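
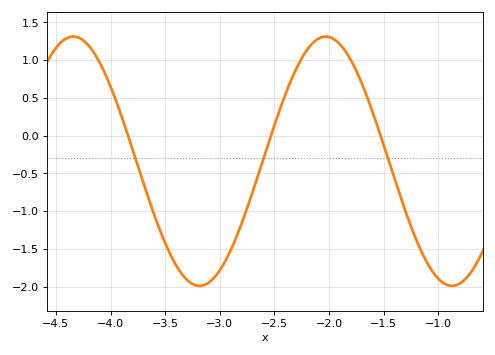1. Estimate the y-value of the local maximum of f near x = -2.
1.3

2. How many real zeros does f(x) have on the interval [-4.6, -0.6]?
3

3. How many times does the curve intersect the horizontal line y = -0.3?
3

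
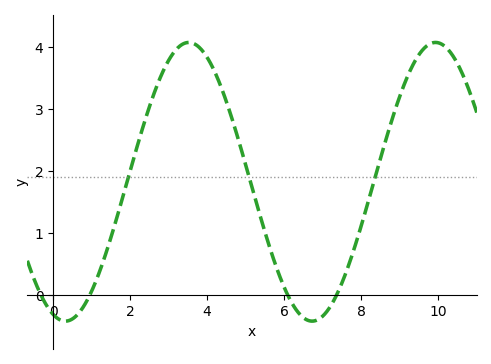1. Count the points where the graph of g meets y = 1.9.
3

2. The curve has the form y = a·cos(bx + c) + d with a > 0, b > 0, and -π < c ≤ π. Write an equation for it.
y = 2.25cos(0.98x + 2.8) + 1.83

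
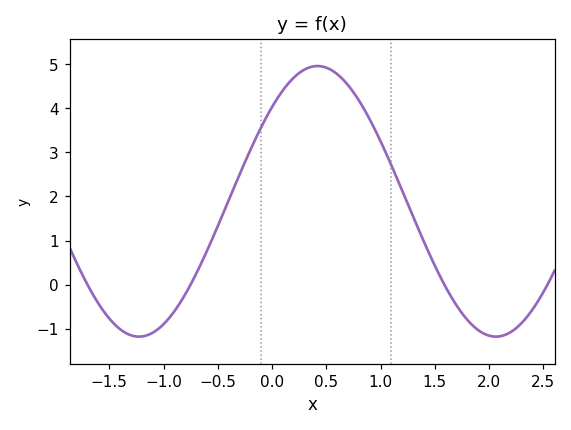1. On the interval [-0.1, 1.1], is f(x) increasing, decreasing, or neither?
neither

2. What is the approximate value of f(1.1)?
2.71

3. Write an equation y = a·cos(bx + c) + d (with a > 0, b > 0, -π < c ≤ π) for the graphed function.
y = 3.07cos(1.91x - 0.8) + 1.89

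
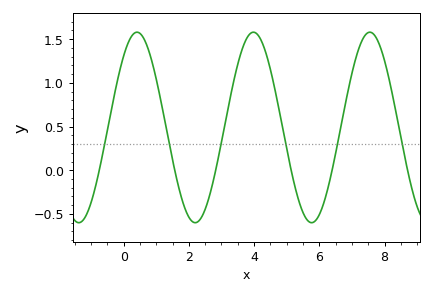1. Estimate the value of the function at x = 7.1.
1.26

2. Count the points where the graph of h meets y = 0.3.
6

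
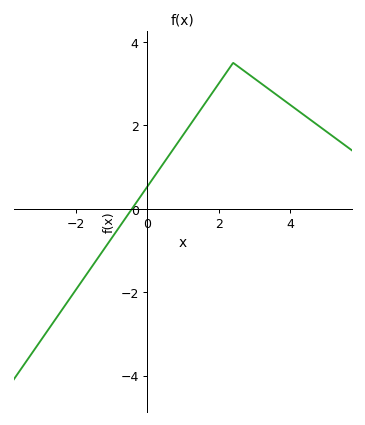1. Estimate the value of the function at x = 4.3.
2.4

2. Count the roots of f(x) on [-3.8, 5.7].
1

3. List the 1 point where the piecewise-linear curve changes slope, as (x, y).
(2.4, 3.5)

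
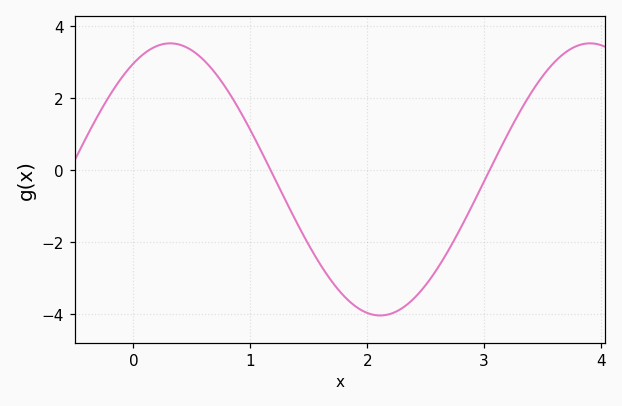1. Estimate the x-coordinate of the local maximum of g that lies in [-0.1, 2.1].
0.315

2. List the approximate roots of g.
1.17, 3.05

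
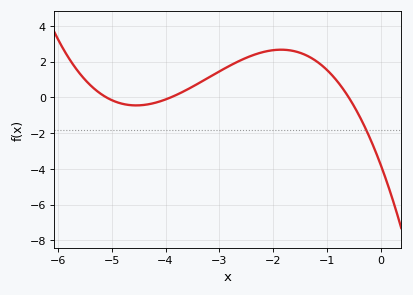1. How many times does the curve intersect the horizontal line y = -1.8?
1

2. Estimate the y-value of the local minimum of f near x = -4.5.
-0.4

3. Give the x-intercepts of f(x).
-5.1, -3.9, -0.6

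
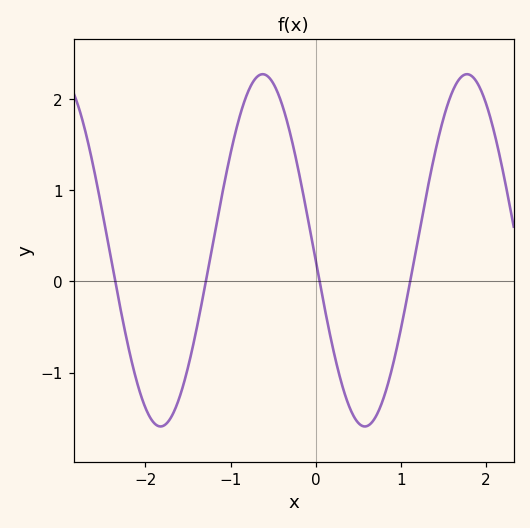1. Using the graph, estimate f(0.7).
-1.5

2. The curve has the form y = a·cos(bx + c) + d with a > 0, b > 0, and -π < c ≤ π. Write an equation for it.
y = 1.93cos(2.6x + 1.6) + 0.34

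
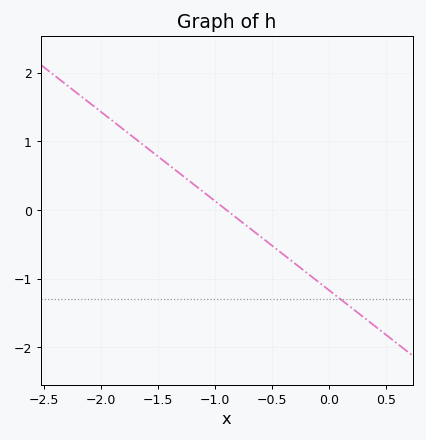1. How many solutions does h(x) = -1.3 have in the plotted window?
1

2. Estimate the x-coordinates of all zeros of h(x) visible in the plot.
-0.9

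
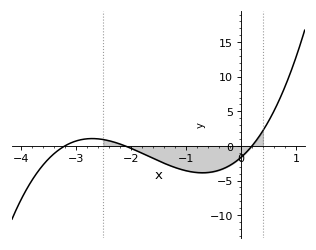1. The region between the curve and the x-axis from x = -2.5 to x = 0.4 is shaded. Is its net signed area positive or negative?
negative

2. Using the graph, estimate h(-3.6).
-3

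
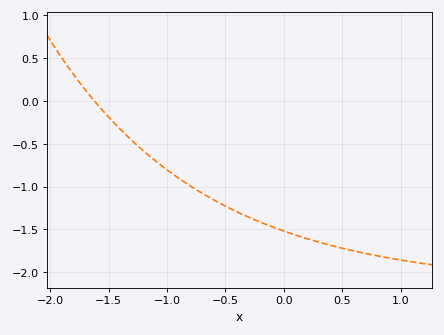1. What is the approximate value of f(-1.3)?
-0.45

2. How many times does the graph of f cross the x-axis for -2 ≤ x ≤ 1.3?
1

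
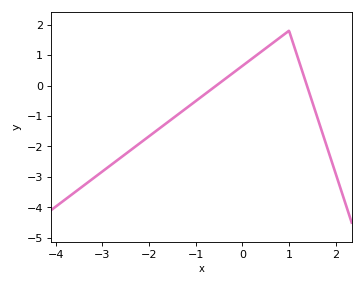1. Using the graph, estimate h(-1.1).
-0.6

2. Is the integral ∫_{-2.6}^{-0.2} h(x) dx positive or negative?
negative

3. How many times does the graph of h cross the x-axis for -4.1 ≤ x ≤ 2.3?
2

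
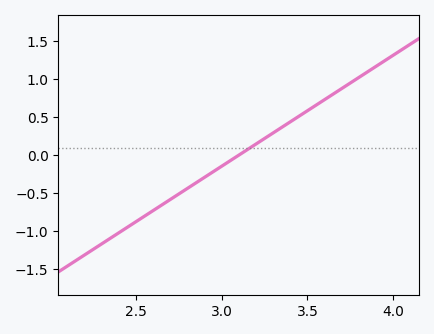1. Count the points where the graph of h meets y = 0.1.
1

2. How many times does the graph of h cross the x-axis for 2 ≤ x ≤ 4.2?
1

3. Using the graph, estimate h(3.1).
0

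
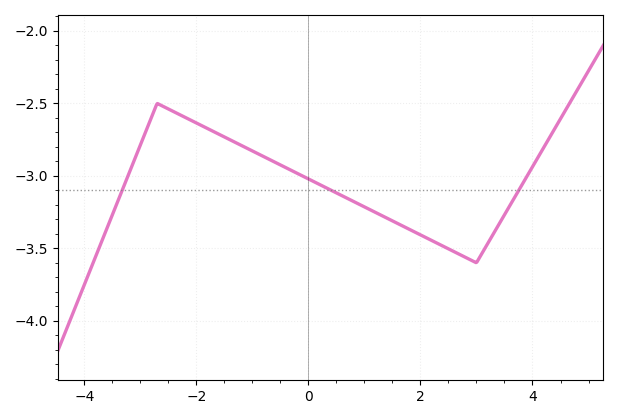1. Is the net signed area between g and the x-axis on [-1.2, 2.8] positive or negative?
negative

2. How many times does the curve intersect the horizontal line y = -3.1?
3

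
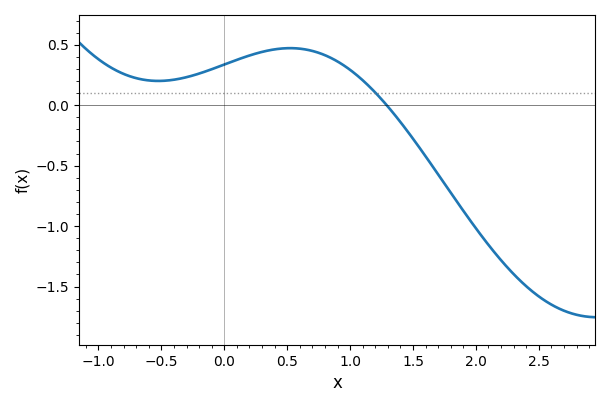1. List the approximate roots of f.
1.29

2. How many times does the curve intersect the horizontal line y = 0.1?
1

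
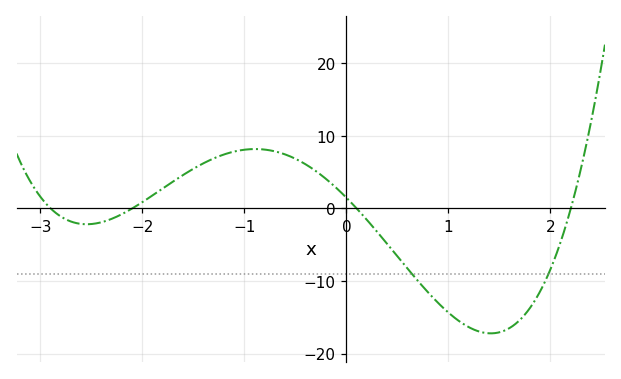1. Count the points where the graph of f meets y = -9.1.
2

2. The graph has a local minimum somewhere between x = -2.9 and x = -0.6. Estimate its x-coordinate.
-2.5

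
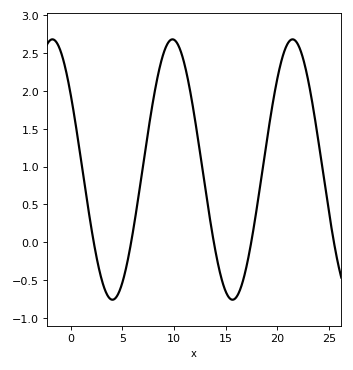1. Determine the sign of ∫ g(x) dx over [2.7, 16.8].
positive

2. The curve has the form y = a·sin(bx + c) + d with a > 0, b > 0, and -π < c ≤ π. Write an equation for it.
y = 1.72sin(0.54x + 2.53) + 0.96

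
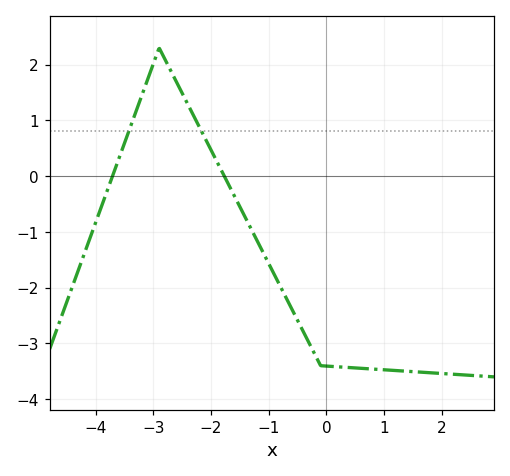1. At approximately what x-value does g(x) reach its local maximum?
-2.8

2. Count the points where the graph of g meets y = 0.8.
2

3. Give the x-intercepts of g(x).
-3.8, -1.8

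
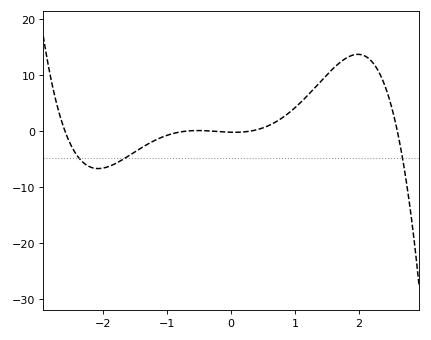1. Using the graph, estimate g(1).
4.19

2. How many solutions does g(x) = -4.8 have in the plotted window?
3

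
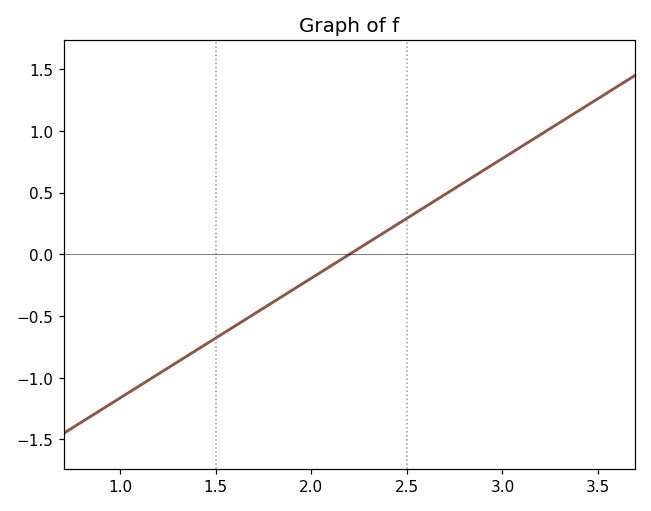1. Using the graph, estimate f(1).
-1.16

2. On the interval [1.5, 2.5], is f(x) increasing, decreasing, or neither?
increasing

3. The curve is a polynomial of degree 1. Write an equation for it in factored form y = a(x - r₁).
y = 0.97(x - 2.2)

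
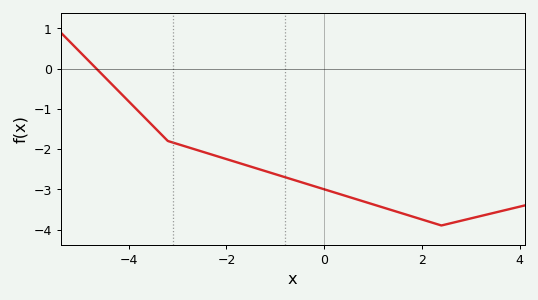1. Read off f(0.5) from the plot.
-3.19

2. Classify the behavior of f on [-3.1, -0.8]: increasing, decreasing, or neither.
decreasing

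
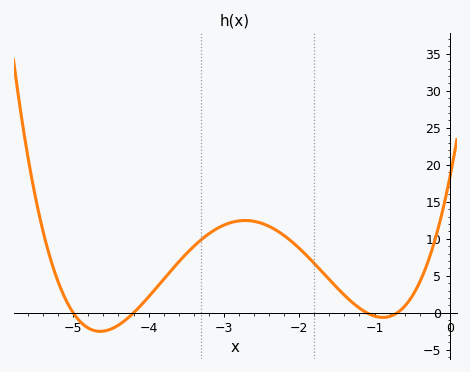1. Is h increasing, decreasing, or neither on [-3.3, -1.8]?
neither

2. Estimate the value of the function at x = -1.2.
0.5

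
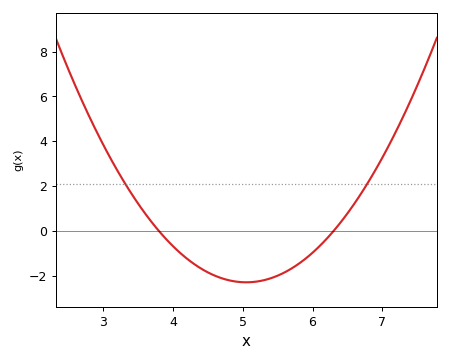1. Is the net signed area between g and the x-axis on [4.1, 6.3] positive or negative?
negative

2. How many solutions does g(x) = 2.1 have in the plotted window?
2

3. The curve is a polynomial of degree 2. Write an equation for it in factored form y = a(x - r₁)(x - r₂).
y = 1.46(x - 3.8)(x - 6.3)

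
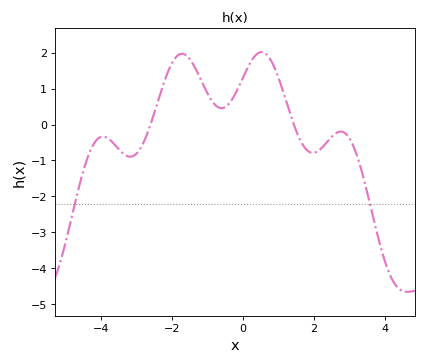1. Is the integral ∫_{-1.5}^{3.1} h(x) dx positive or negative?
positive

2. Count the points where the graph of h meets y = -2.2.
2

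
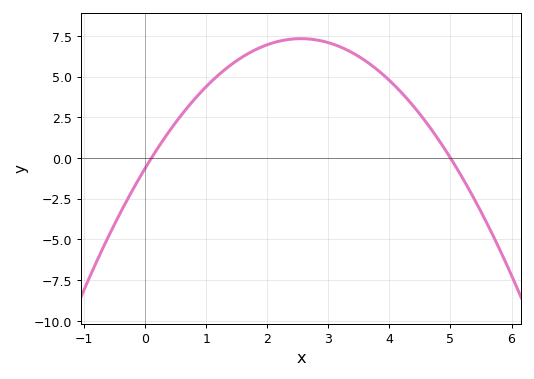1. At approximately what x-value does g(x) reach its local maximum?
2.55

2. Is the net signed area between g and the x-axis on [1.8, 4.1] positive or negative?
positive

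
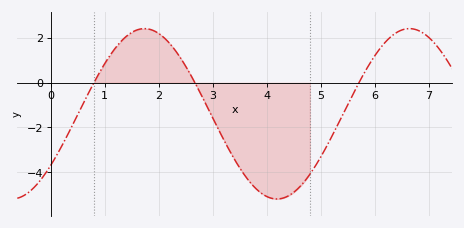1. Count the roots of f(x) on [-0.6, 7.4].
3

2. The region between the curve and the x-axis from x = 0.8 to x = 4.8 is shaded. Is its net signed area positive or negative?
negative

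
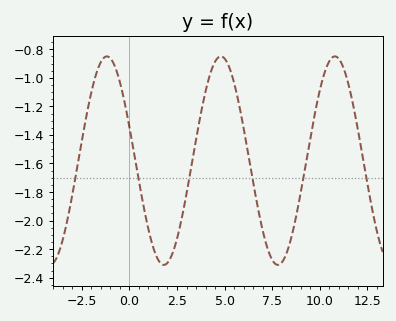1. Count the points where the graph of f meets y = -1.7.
6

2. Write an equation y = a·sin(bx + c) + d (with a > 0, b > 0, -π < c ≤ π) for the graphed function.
y = 0.73sin(1.05x + 2.81) - 1.58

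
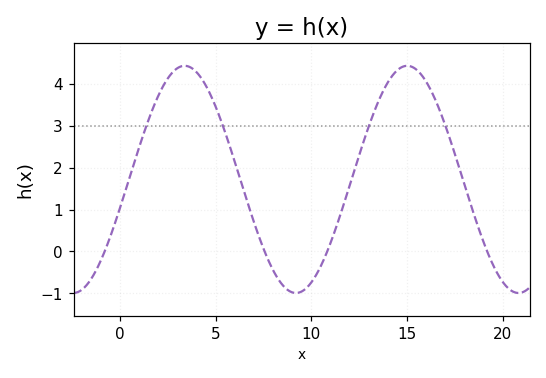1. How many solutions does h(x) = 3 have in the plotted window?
4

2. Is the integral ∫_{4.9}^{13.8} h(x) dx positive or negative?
positive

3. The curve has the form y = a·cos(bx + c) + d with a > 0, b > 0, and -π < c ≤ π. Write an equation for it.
y = 2.71cos(0.54x - 1.8) + 1.72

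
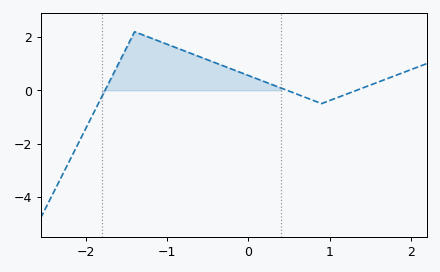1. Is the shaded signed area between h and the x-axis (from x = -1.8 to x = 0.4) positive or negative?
positive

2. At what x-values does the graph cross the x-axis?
-1.76, 0.474, 1.33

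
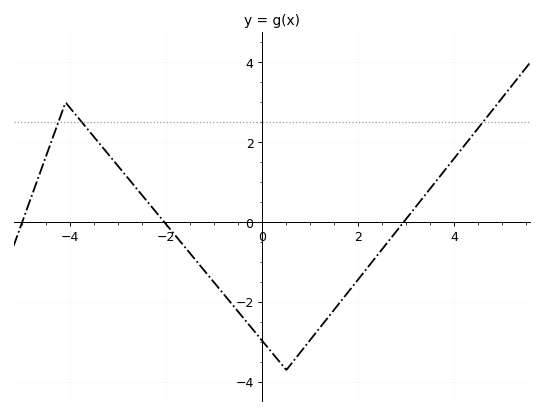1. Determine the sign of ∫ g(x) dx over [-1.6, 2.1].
negative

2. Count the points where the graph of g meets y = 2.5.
3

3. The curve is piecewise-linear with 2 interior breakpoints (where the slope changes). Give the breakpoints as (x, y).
(-4.1, 3); (0.5, -3.7)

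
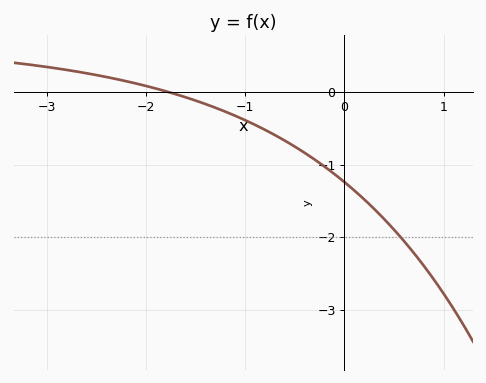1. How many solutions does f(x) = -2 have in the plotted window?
1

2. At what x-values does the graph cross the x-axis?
-1.8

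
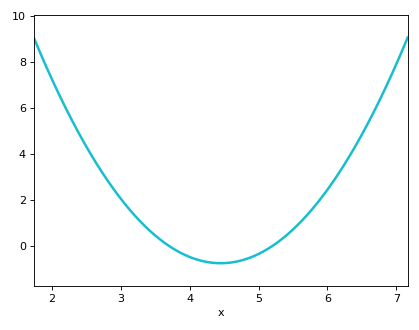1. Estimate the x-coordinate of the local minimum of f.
4.4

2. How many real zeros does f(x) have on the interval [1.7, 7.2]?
2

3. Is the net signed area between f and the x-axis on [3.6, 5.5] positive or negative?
negative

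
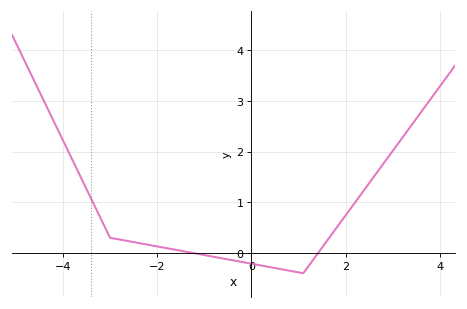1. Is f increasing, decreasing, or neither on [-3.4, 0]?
decreasing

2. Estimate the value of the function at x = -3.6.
1.5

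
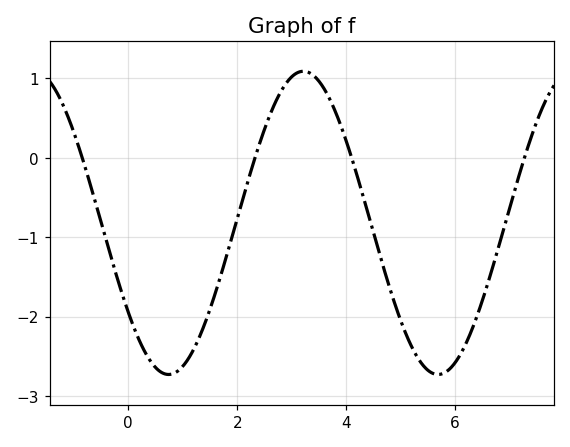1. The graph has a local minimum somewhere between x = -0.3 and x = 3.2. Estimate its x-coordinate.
0.8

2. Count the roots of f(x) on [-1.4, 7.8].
4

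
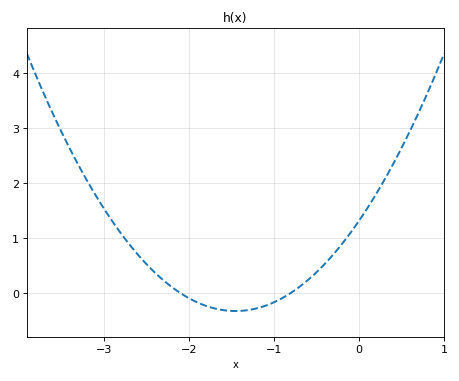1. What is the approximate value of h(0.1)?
1.54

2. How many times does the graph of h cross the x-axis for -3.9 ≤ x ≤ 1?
2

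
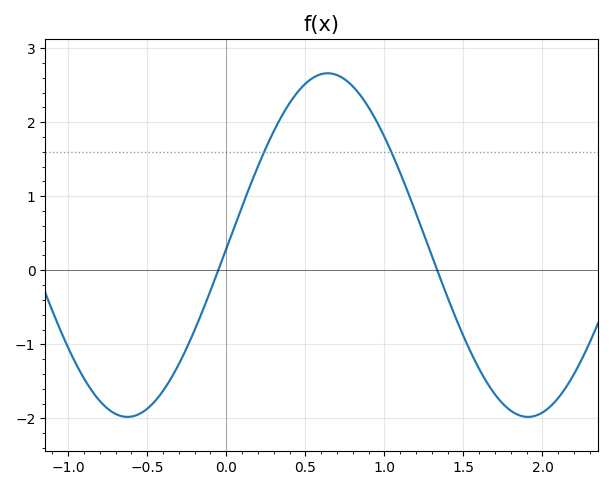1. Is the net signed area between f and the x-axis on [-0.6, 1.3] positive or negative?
positive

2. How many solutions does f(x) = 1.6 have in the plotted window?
2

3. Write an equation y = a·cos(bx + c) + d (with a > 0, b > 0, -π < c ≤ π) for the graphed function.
y = 2.32cos(2.48x - 1.59) + 0.34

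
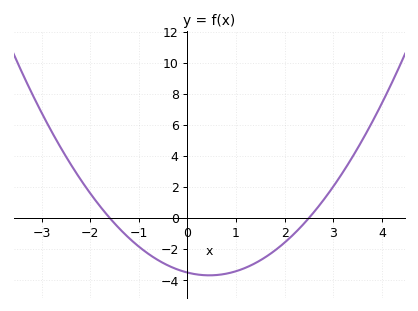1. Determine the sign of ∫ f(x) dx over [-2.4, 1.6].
negative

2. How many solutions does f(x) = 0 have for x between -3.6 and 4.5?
2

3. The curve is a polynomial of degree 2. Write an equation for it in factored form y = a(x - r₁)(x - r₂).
y = 0.88(x + 1.6)(x - 2.5)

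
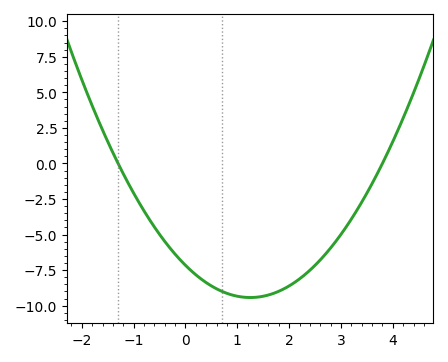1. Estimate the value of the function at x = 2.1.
-8.5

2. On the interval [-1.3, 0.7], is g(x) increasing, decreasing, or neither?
decreasing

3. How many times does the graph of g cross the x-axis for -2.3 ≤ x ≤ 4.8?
2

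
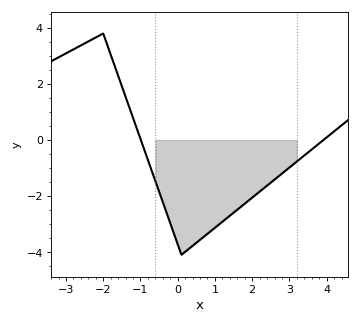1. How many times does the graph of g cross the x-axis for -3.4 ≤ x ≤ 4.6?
2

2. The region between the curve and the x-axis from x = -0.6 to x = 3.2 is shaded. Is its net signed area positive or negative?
negative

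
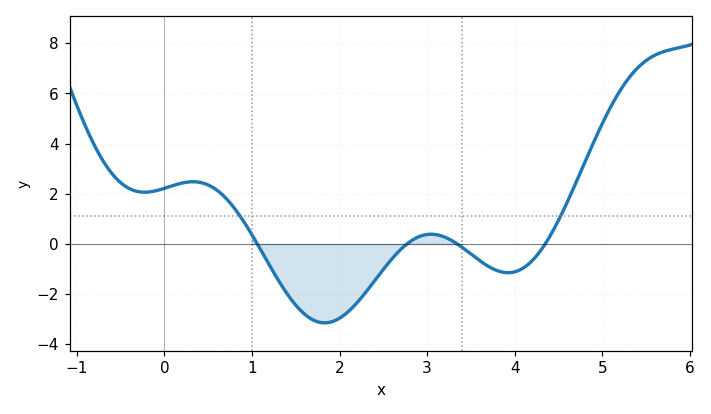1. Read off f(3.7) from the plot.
-0.8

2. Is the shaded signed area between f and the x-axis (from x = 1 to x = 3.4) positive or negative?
negative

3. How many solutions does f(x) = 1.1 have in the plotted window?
2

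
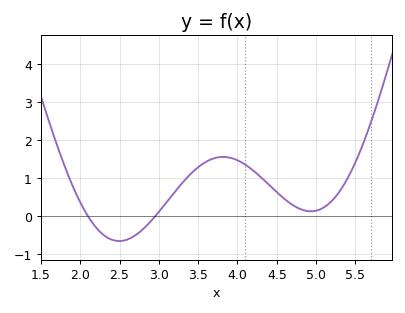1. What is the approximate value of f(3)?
0.117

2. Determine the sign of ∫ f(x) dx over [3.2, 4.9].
positive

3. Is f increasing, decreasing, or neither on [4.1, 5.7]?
neither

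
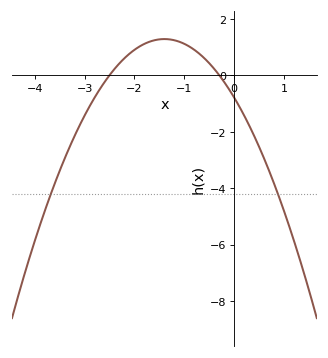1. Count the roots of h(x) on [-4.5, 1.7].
2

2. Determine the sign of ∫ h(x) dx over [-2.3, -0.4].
positive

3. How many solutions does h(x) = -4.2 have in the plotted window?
2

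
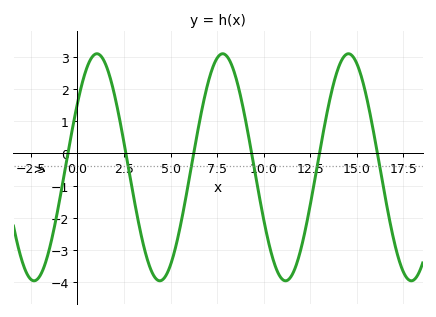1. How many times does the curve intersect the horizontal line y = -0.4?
6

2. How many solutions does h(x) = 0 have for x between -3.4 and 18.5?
6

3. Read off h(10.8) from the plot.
-3.7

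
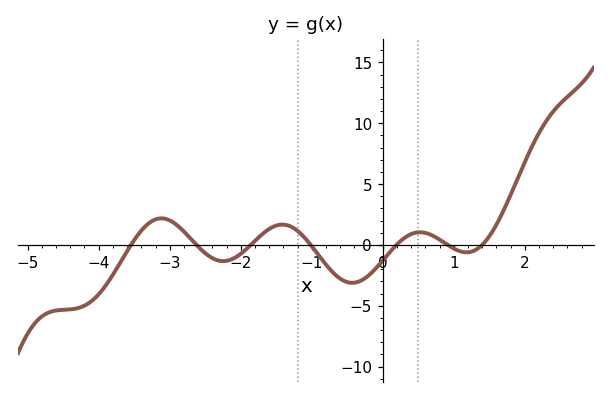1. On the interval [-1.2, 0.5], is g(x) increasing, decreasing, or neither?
neither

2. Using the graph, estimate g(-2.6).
0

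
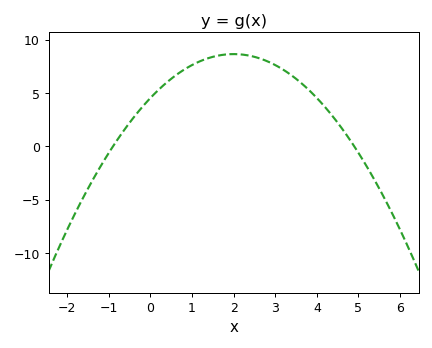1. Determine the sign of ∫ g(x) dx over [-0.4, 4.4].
positive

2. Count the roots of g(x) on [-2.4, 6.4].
2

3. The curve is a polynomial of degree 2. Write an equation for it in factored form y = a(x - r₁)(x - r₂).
y = -1.03(x + 0.9)(x - 4.9)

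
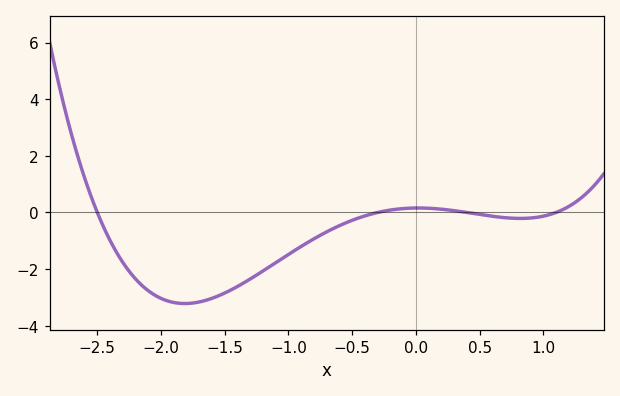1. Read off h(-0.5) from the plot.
-0.2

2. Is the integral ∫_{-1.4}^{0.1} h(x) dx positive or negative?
negative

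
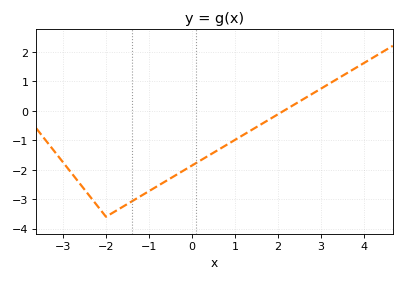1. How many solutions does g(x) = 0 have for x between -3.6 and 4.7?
1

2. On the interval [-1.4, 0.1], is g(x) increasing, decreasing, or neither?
increasing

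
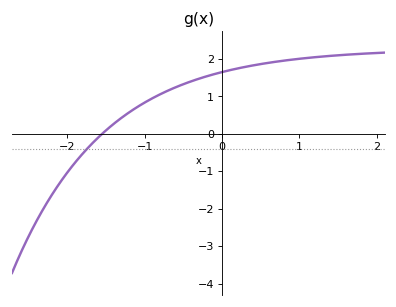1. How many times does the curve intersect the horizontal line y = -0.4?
1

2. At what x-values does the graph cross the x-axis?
-1.5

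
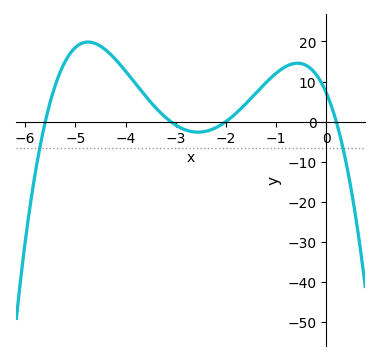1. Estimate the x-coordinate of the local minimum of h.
-2.55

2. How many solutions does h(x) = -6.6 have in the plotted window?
2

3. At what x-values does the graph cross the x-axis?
-5.6, -3.1, -2, 0.2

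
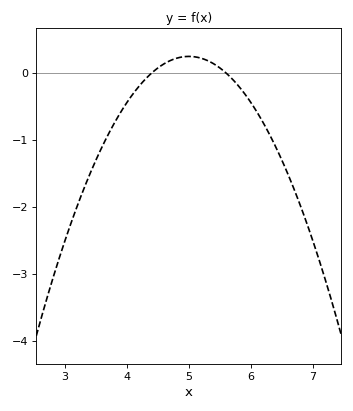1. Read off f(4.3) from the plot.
-0.09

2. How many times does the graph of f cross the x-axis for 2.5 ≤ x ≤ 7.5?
2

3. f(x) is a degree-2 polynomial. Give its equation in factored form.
y = -0.69(x - 4.4)(x - 5.6)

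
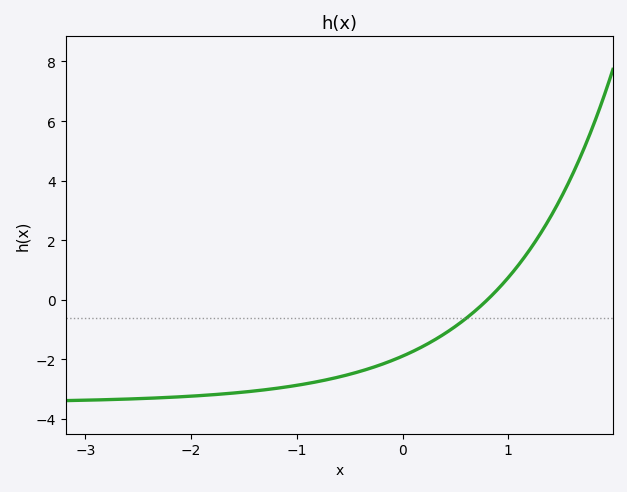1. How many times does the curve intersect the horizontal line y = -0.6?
1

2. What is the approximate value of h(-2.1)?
-3.2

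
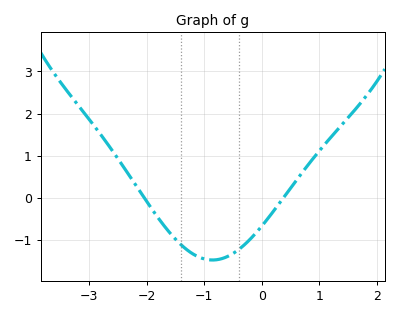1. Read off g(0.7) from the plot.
0.606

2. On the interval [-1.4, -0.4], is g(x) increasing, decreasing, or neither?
neither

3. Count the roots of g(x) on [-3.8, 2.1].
2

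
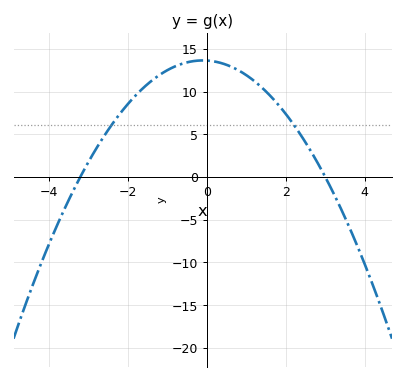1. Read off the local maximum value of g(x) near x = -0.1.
13.6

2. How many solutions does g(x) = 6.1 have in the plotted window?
2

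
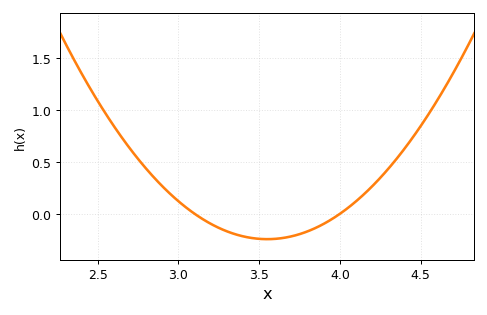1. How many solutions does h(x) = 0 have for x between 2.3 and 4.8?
2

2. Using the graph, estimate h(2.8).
0.45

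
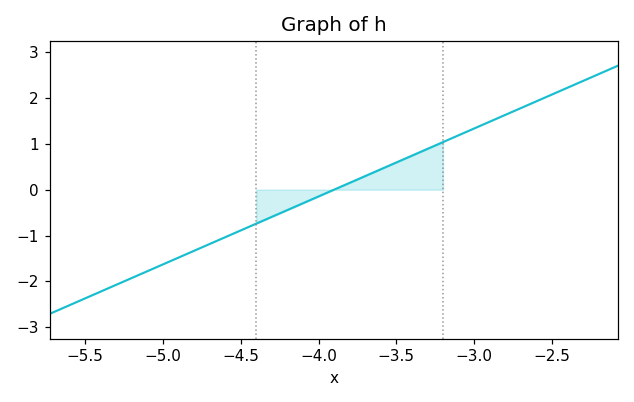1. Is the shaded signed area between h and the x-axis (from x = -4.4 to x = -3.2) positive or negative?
positive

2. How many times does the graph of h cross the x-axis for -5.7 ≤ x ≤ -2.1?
1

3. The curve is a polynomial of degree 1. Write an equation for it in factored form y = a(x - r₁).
y = 1.48(x + 3.9)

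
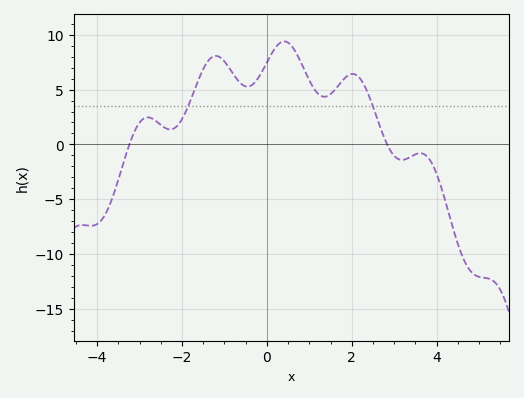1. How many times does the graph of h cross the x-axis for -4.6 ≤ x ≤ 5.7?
2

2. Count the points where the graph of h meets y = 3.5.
2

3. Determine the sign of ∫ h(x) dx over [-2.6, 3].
positive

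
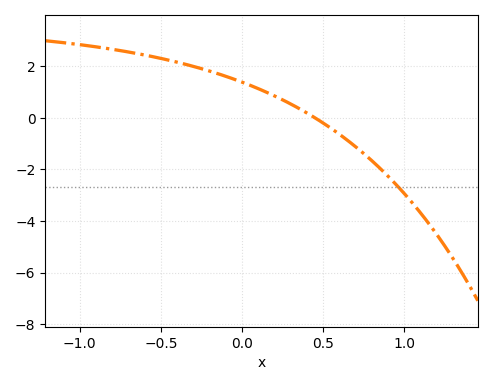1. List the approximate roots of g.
0.45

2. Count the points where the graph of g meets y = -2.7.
1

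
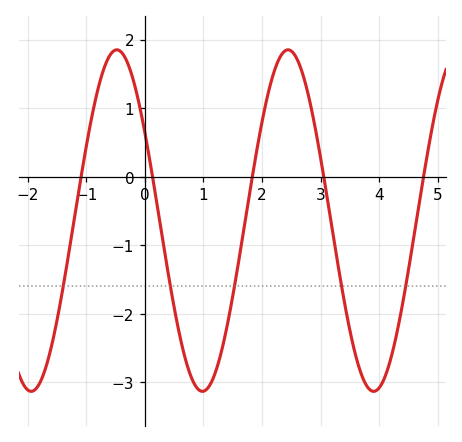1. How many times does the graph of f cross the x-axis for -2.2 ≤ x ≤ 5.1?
5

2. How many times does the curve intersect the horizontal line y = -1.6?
5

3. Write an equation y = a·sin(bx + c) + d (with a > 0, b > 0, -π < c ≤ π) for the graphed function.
y = 2.49sin(2.15x + 2.6) - 0.64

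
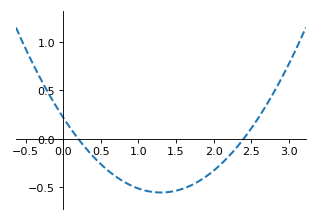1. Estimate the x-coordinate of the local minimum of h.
1.3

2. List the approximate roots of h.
0.2, 2.4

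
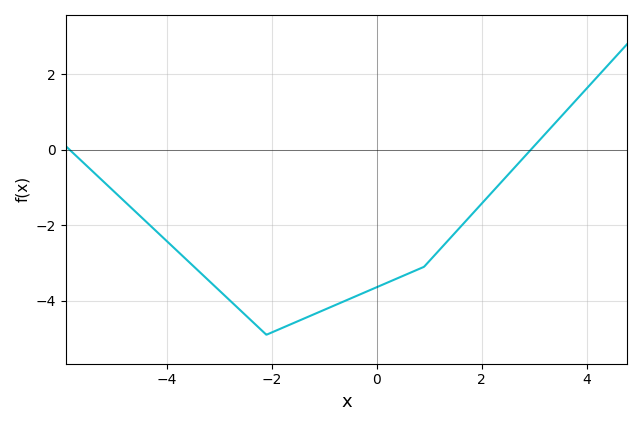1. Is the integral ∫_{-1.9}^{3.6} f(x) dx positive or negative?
negative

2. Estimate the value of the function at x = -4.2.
-2.2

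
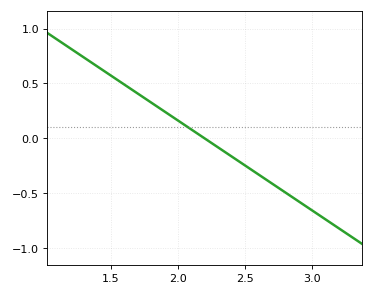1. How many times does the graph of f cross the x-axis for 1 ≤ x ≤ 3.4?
1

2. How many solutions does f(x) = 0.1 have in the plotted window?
1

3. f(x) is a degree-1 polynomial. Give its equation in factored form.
y = -0.82(x - 2.2)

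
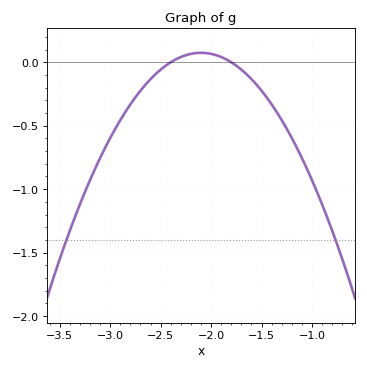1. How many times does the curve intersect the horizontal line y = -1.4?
2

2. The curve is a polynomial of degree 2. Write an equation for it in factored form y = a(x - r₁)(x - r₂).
y = -0.83(x + 2.4)(x + 1.8)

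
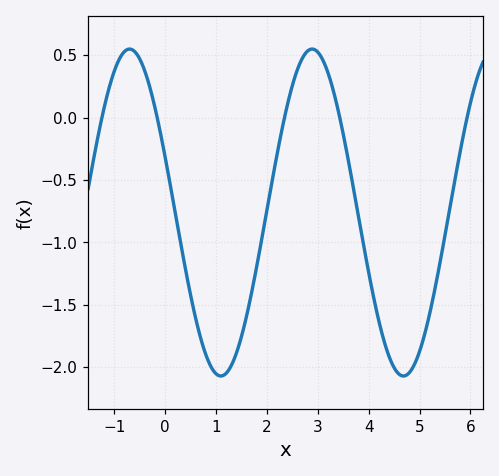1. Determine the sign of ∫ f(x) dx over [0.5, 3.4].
negative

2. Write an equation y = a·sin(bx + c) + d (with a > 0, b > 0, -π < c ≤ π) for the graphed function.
y = 1.31sin(1.8x + 2.8) - 0.76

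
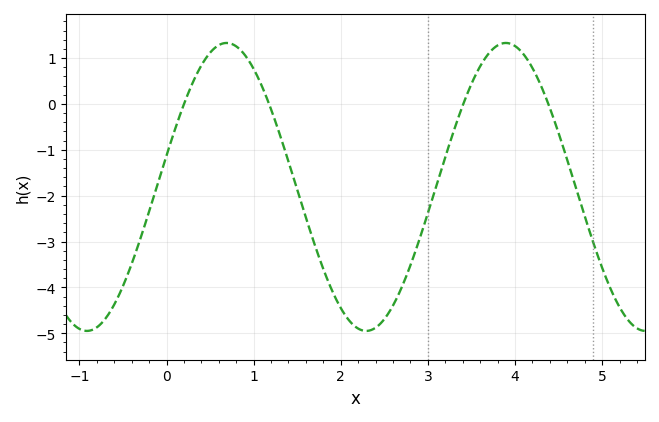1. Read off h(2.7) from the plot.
-4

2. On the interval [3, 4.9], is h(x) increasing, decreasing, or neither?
neither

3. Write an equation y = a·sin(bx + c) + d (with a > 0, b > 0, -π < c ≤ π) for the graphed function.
y = 3.14sin(2x + 0.22) - 1.81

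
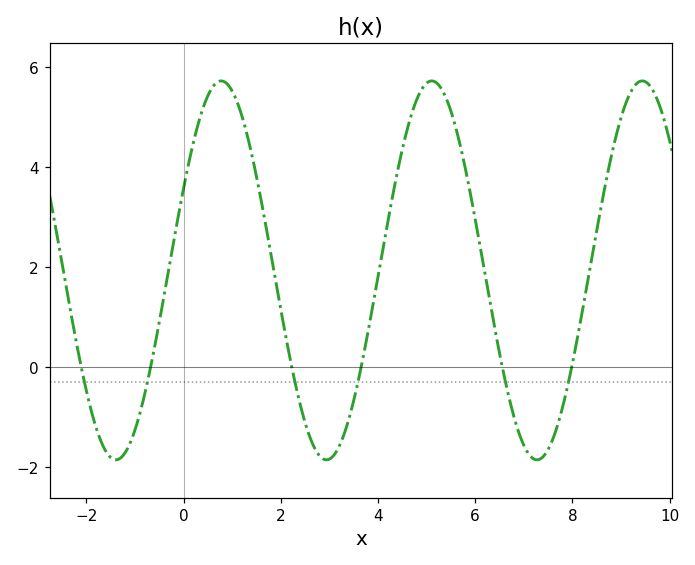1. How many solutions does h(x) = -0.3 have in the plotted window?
6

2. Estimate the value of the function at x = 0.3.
4.8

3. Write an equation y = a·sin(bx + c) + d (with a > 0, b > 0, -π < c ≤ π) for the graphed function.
y = 3.79sin(1.4x + 0.45) + 1.94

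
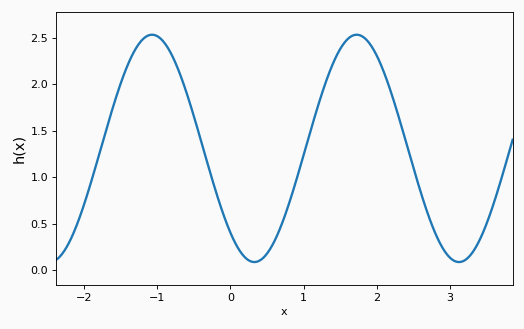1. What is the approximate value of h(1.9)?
2.45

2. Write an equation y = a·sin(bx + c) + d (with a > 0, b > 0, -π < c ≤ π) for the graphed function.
y = 1.22sin(2.2x - 2.3) + 1.31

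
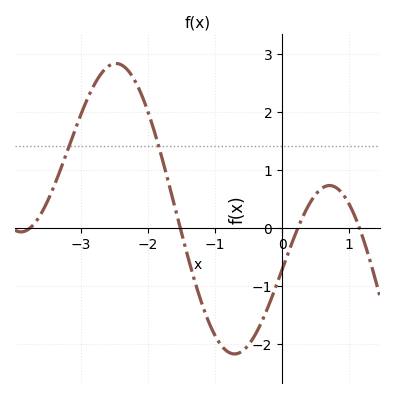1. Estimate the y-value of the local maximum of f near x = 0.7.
0.727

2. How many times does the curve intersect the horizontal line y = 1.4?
2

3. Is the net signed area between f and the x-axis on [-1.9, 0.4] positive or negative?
negative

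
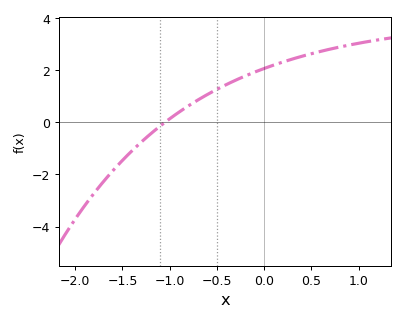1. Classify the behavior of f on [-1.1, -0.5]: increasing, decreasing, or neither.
increasing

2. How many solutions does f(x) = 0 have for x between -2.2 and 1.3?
1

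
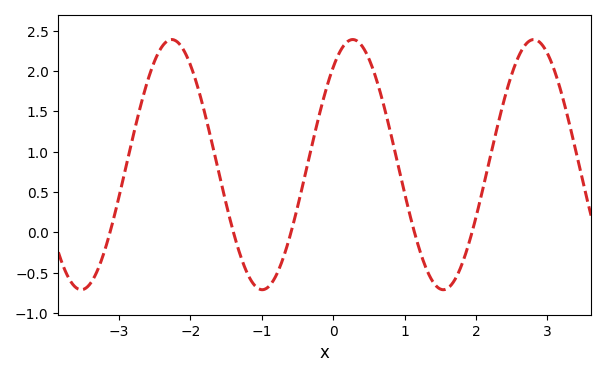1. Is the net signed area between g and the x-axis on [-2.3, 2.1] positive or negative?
positive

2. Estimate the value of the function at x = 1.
0.489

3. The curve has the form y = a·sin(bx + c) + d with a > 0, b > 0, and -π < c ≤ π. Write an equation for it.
y = 1.55sin(2.48x + 0.89) + 0.84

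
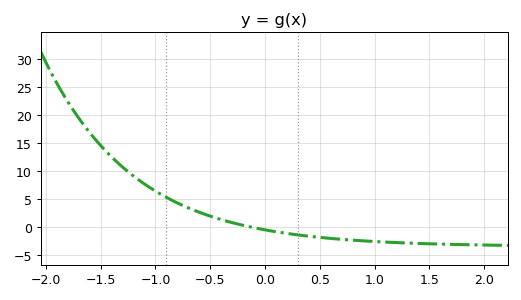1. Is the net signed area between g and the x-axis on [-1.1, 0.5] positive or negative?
positive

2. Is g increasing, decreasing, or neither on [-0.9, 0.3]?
decreasing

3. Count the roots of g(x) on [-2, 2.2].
1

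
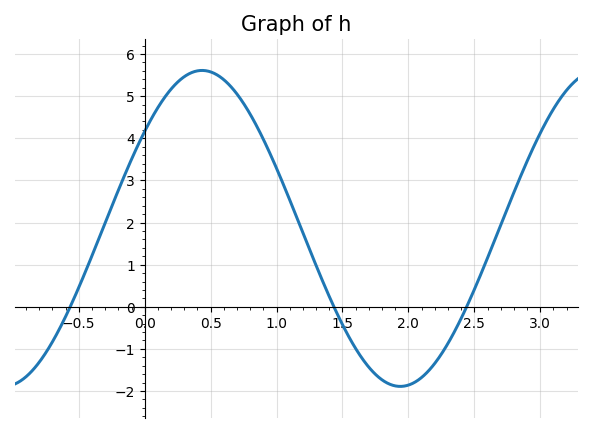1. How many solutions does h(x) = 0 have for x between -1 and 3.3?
3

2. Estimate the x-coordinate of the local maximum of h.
0.436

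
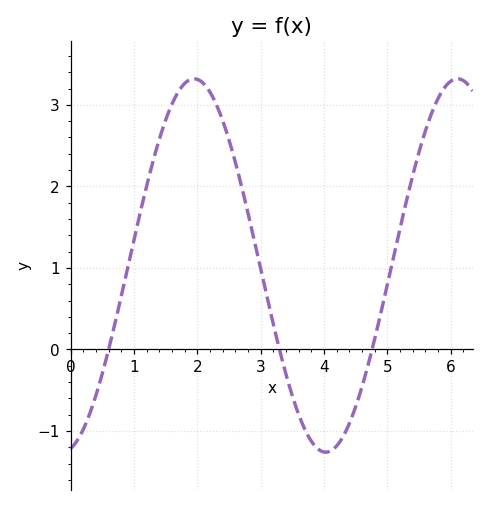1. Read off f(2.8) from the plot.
1.67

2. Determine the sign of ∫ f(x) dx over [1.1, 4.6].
positive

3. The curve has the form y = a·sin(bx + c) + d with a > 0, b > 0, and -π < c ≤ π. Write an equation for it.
y = 2.29sin(1.51x - 1.37) + 1.03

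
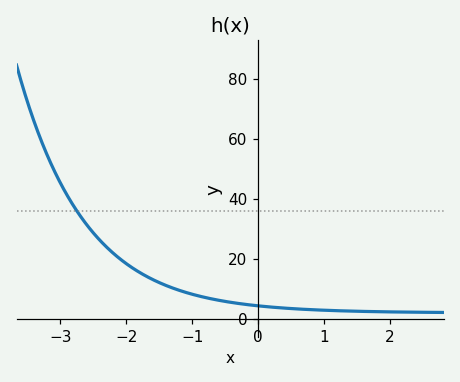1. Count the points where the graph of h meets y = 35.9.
1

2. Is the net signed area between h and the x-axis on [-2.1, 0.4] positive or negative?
positive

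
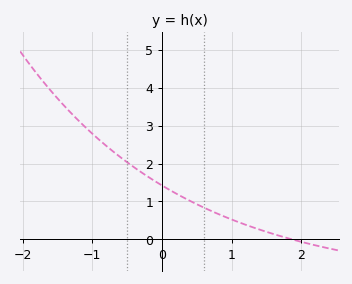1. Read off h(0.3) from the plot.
1.1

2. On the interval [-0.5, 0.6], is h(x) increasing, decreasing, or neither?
decreasing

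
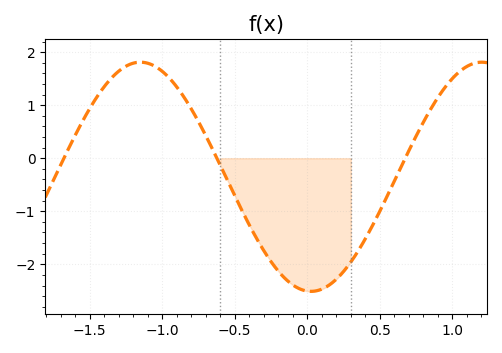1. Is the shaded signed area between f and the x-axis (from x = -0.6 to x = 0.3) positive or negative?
negative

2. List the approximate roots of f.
-1.7, -0.6, 0.7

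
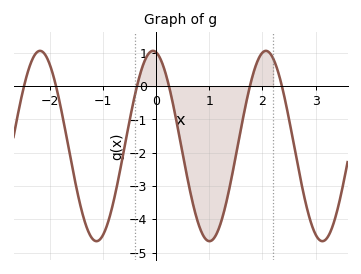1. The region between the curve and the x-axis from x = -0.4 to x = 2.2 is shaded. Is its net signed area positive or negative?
negative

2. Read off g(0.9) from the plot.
-4.5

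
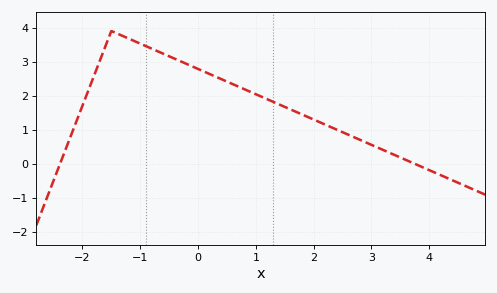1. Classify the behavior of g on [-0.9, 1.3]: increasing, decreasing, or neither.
decreasing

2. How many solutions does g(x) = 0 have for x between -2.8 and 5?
2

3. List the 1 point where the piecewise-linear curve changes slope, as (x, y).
(-1.5, 3.9)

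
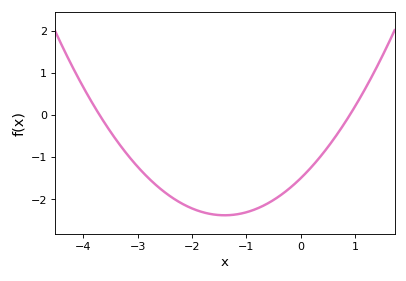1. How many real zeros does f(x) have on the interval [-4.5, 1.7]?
2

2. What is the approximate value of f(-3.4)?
-0.6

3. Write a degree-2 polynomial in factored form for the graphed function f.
y = 0.45(x + 3.7)(x - 0.9)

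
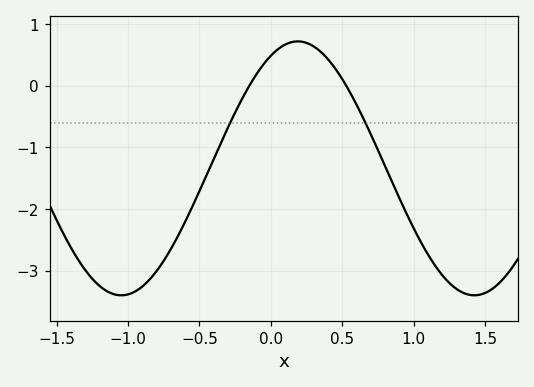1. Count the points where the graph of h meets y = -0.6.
2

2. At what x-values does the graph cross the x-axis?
-0.15, 0.55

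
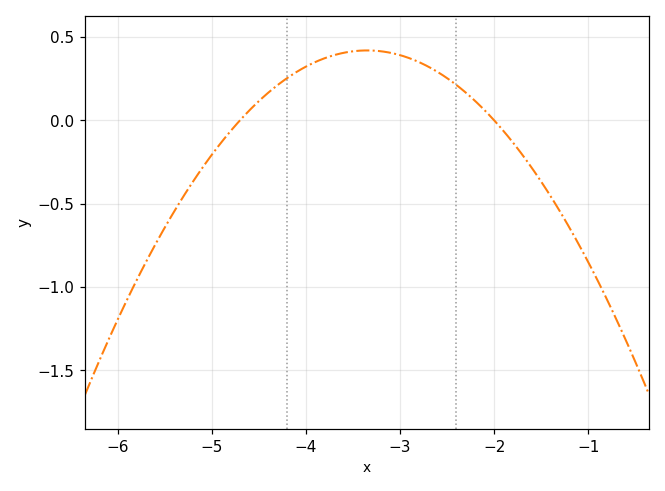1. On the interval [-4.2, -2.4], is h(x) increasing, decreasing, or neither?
neither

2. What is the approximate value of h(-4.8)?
-0.064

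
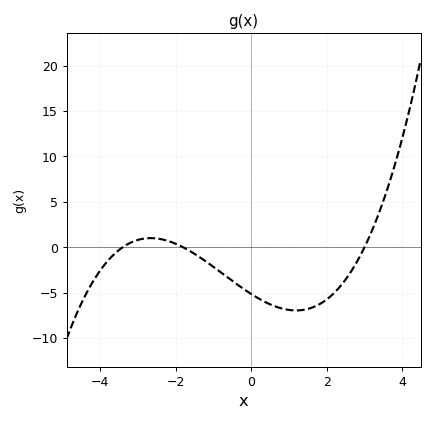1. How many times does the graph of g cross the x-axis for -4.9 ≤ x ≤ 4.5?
3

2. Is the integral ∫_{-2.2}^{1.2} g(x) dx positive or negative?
negative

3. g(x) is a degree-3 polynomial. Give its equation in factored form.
y = 0.28(x + 3.4)(x + 1.8)(x - 3)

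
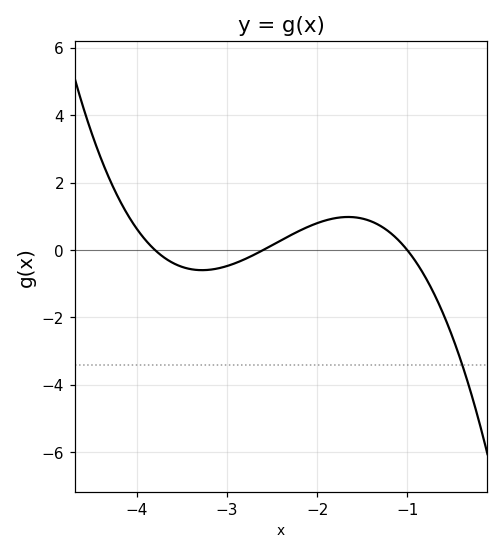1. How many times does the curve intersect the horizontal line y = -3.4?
1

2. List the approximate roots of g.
-3.8, -2.6, -1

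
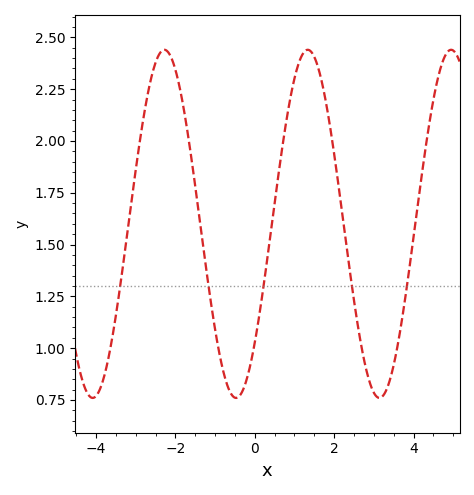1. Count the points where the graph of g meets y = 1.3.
5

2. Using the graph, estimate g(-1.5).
1.78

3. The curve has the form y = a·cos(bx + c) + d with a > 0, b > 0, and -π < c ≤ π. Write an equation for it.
y = 0.84cos(1.74x - 2.32) + 1.6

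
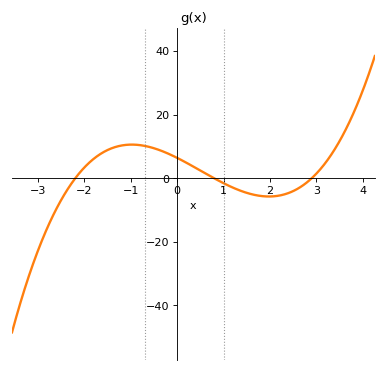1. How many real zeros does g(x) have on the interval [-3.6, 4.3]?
3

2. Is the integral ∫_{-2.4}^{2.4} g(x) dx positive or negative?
positive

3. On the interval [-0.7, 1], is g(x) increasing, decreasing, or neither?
decreasing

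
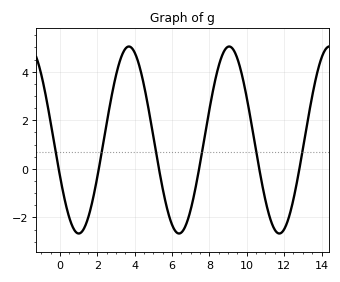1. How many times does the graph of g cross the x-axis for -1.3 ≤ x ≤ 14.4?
6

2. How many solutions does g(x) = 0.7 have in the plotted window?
6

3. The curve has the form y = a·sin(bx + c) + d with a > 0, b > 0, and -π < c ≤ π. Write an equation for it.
y = 3.85sin(1.2x - 2.7) + 1.19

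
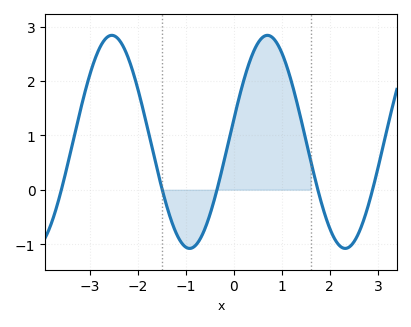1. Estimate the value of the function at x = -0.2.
0.531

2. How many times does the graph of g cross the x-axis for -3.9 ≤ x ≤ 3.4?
5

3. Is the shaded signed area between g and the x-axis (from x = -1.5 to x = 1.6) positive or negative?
positive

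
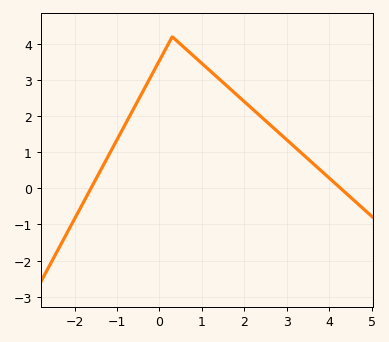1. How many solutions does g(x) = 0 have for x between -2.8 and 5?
2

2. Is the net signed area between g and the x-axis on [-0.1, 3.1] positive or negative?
positive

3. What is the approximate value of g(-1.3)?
0.694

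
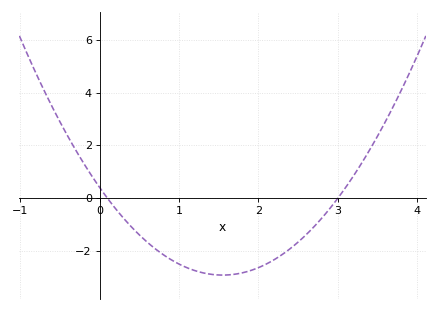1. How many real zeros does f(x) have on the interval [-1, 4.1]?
2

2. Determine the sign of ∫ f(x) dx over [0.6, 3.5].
negative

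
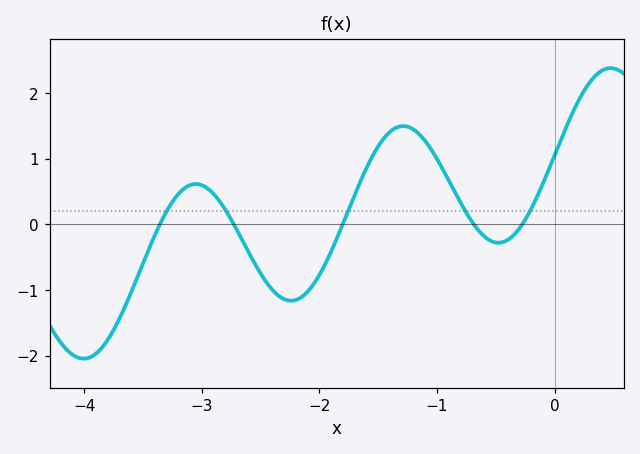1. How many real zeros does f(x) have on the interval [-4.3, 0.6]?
5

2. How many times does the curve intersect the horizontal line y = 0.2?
5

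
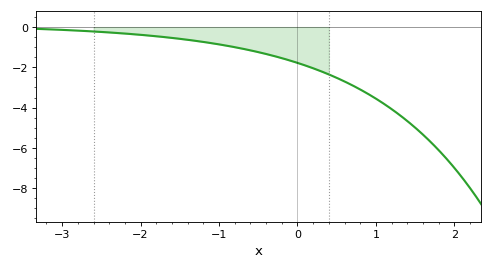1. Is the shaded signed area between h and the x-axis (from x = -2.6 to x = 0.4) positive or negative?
negative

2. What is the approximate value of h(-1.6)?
-0.541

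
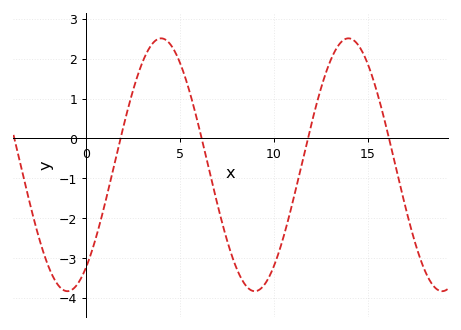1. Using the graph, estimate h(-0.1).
-3.35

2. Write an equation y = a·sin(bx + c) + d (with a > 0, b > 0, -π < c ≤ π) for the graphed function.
y = 3.17sin(0.63x - 0.952) - 0.66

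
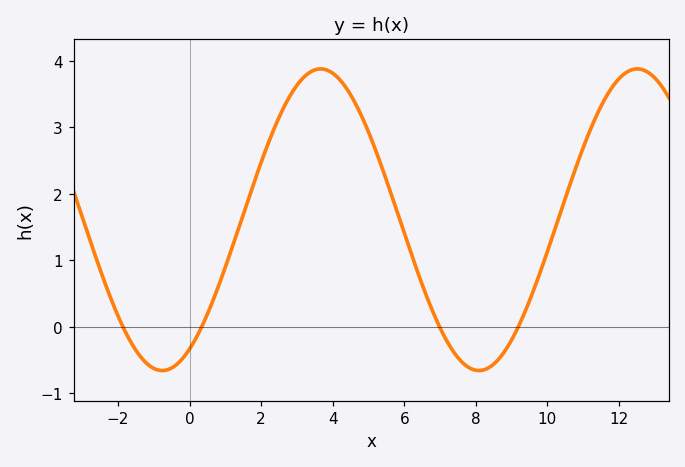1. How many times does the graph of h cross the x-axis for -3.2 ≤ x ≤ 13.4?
4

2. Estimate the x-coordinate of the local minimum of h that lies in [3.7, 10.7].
8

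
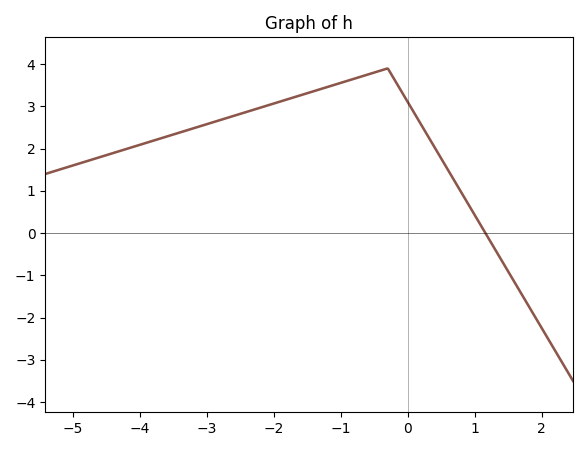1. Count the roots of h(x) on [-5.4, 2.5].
1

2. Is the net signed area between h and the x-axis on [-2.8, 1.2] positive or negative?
positive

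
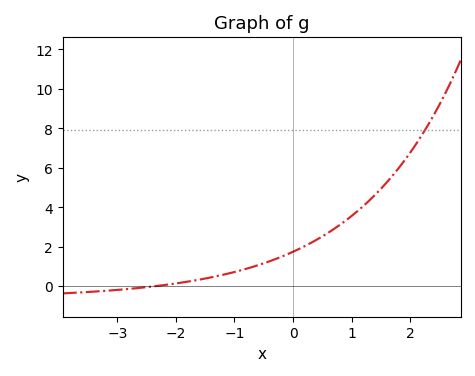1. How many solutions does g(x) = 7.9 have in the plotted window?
1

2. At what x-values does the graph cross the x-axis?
-2.37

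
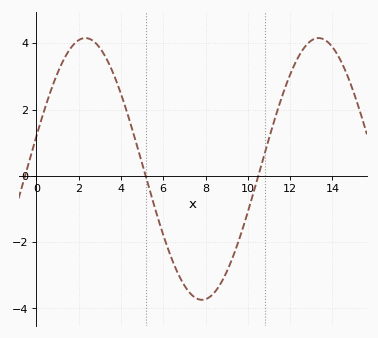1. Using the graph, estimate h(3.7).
3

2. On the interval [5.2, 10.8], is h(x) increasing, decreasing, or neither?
neither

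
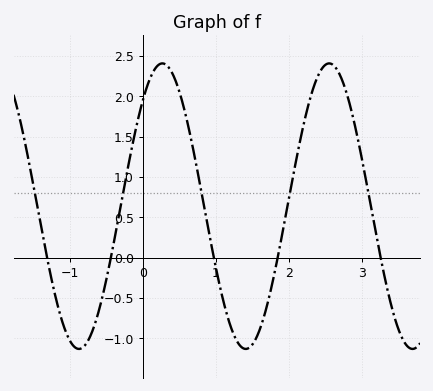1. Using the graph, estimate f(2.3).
2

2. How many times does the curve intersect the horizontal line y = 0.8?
5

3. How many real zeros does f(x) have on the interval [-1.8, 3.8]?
5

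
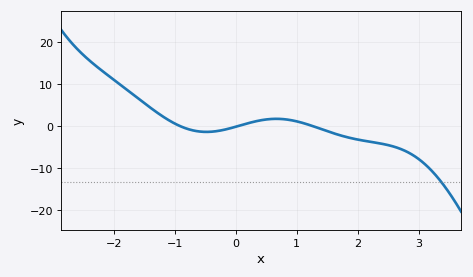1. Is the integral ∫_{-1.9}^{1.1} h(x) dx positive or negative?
positive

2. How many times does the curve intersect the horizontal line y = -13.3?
1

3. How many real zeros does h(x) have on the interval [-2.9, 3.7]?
3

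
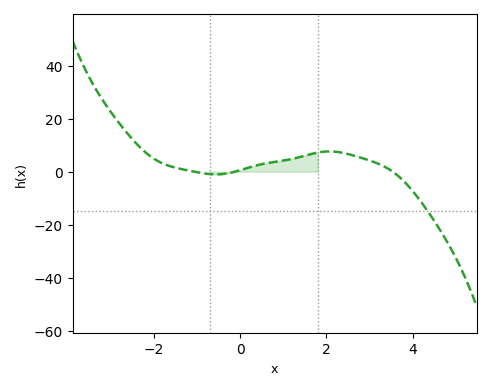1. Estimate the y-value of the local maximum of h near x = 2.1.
7.66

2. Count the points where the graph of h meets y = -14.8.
1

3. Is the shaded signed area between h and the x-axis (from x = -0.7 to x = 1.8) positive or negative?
positive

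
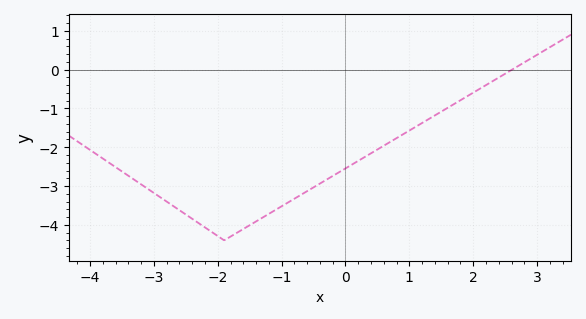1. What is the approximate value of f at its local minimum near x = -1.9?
-4.4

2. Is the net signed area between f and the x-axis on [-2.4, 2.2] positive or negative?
negative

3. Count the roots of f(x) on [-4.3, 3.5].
1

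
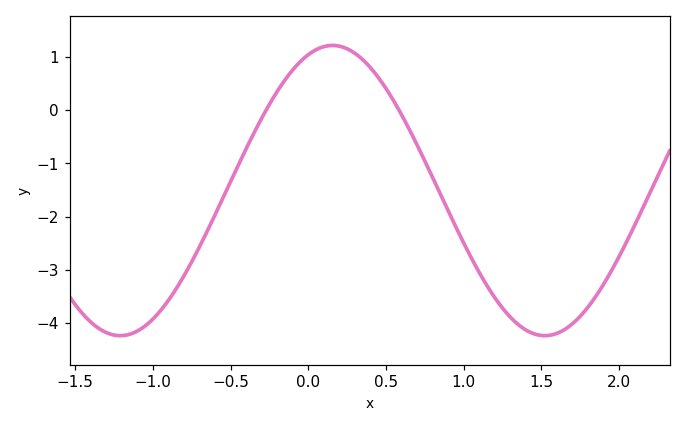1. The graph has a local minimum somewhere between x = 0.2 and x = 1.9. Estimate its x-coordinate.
1.5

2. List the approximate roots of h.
-0.3, 0.6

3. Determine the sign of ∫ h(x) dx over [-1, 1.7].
negative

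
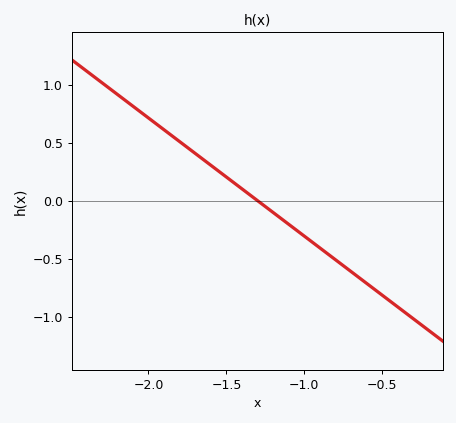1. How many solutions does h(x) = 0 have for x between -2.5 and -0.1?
1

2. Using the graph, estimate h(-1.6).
0.306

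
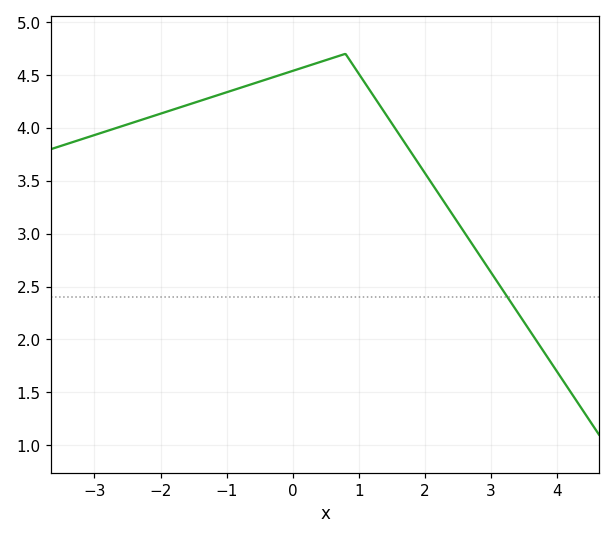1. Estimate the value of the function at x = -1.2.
4.3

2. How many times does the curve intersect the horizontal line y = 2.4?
1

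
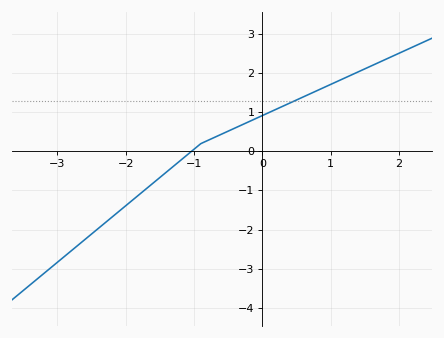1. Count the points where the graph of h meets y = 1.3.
1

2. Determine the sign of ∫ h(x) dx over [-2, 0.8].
positive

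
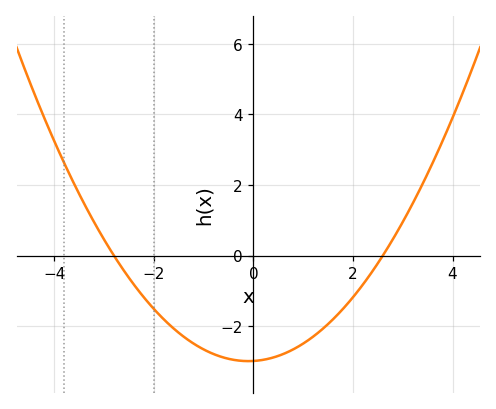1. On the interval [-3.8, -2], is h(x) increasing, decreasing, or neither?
decreasing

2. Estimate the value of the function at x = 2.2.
-0.82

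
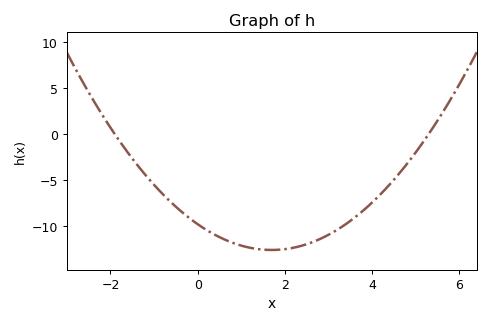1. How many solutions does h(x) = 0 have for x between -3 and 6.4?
2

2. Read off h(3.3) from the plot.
-10.1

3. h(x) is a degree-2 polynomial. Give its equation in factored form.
y = 0.97(x + 1.9)(x - 5.3)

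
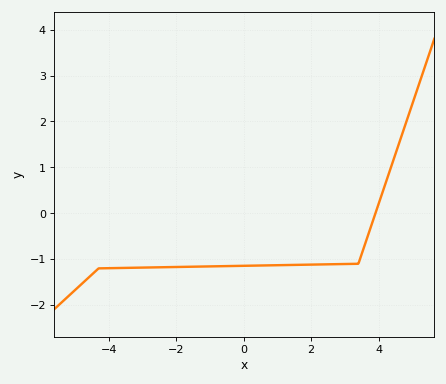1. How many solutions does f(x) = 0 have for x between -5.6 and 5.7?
1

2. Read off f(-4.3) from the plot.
-1.2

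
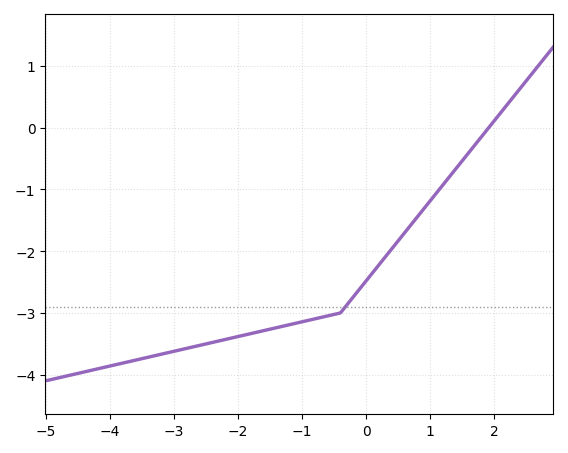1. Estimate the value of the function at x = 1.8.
-0.153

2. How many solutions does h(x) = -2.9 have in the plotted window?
1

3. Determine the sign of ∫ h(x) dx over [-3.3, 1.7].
negative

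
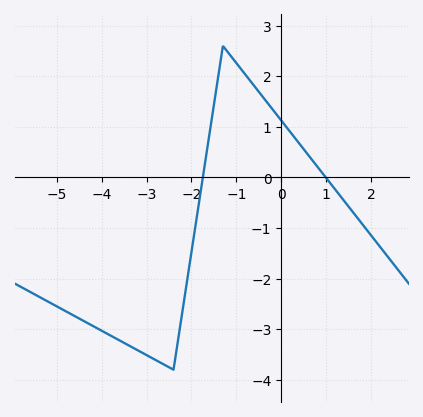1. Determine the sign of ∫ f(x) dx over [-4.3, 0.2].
negative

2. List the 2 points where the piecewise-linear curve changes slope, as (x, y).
(-2.4, -3.8); (-1.3, 2.6)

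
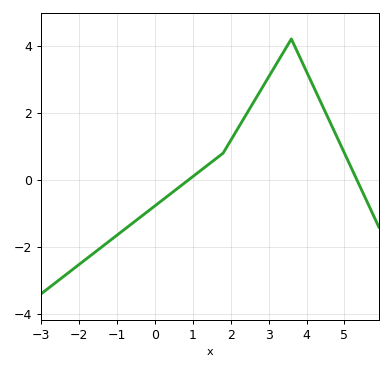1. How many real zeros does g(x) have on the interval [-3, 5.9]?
2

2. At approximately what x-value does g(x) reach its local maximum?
3.6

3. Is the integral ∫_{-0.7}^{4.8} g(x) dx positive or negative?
positive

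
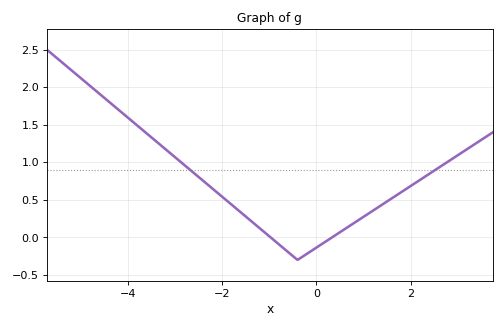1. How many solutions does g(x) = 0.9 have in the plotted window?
2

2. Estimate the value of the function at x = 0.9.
0.25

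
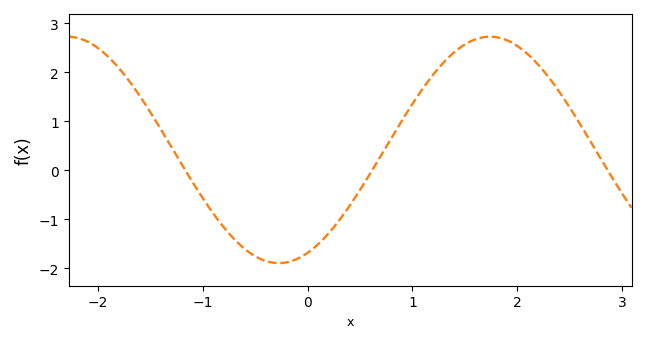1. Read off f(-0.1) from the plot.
-1.8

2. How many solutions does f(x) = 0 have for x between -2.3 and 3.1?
3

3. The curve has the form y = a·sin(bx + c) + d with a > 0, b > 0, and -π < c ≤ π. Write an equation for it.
y = 2.31sin(1.6x - 1.1) + 0.42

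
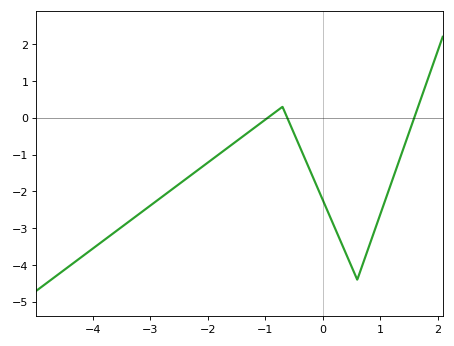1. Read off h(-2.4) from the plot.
-1.7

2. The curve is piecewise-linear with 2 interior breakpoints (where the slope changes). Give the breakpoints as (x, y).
(-0.7, 0.3); (0.6, -4.4)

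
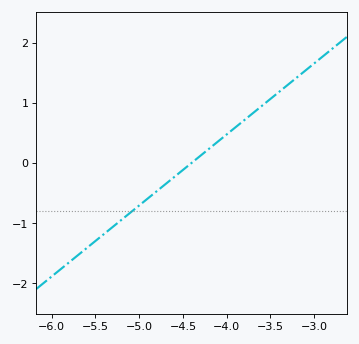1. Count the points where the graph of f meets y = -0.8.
1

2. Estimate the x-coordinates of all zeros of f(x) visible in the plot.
-4.4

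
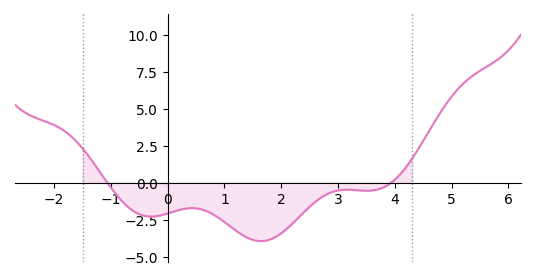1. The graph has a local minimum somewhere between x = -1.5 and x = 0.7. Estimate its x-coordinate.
-0.2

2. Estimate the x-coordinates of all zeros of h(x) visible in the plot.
-1, 4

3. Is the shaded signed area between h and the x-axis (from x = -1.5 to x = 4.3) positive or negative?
negative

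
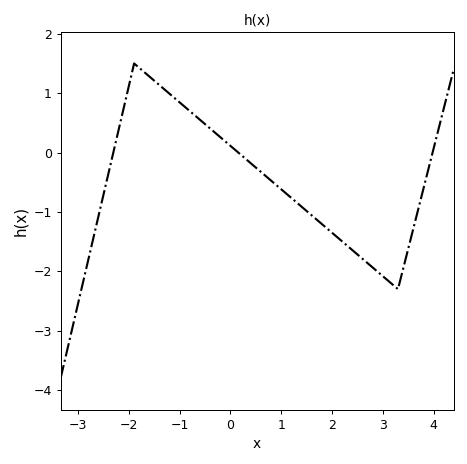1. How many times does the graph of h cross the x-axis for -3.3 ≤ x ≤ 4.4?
3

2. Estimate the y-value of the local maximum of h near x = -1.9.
1.5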